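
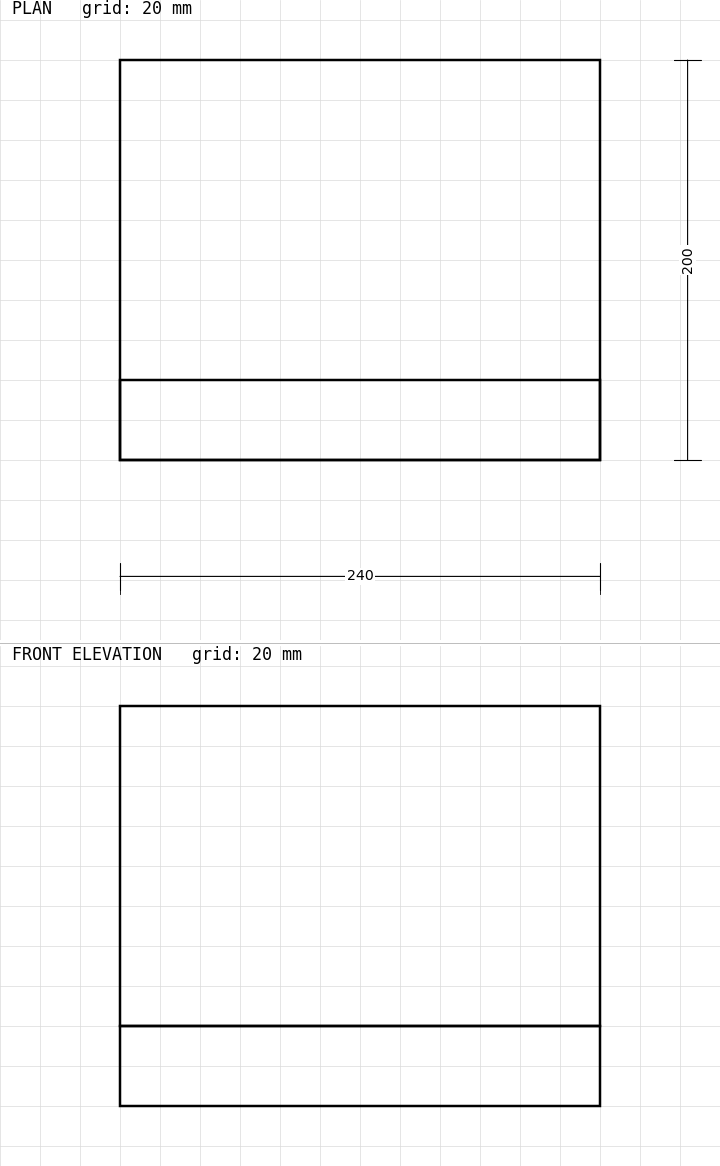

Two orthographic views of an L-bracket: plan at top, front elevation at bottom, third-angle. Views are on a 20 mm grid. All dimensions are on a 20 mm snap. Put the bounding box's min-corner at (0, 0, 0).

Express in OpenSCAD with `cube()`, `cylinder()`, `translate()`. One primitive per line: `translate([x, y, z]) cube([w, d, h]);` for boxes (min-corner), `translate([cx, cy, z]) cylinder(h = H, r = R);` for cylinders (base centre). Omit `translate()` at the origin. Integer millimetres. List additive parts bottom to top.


cube([240, 200, 40]);
translate([0, 0, 40]) cube([240, 40, 160]);


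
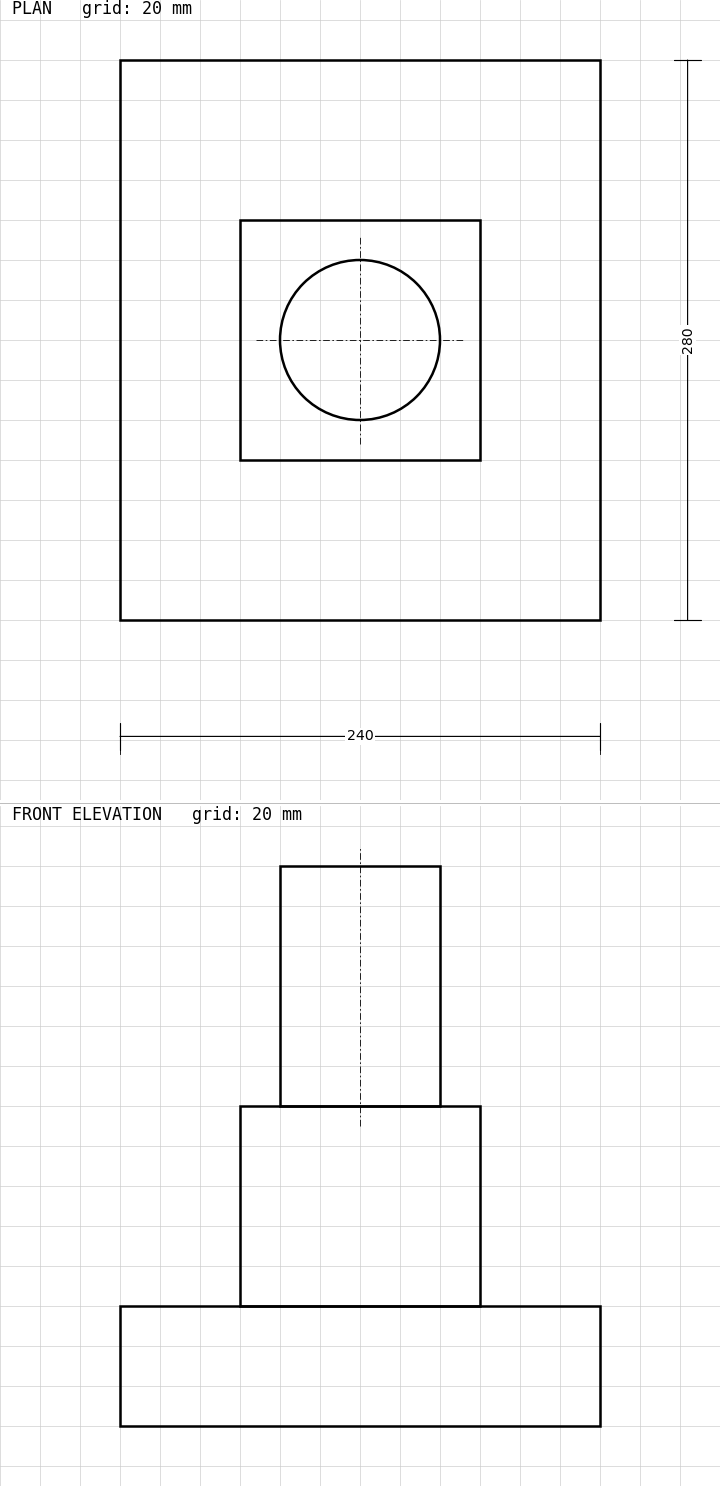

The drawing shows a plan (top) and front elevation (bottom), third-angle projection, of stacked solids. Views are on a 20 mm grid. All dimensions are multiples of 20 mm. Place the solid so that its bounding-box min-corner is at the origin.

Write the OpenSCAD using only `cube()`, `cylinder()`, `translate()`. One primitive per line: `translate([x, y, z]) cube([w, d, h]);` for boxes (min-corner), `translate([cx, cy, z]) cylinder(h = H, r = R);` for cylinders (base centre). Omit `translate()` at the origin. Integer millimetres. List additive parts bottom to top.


cube([240, 280, 60]);
translate([60, 80, 60]) cube([120, 120, 100]);
translate([120, 140, 160]) cylinder(h = 120, r = 40);


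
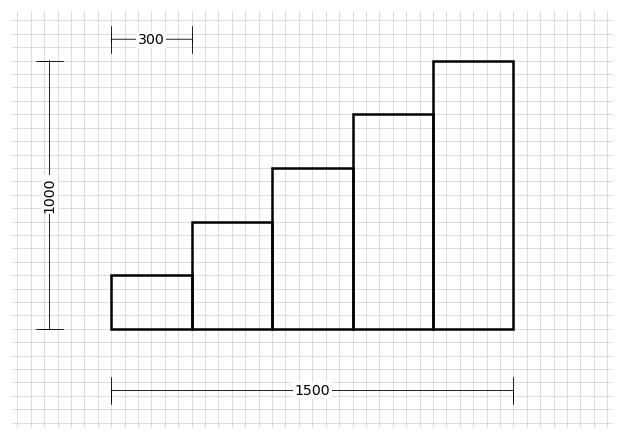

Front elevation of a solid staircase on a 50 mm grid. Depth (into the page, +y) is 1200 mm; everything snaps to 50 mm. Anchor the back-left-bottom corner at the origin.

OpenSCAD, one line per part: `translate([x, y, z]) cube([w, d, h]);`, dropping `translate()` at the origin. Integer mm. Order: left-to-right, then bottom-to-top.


cube([300, 1200, 200]);
translate([300, 0, 0]) cube([300, 1200, 400]);
translate([600, 0, 0]) cube([300, 1200, 600]);
translate([900, 0, 0]) cube([300, 1200, 800]);
translate([1200, 0, 0]) cube([300, 1200, 1000]);


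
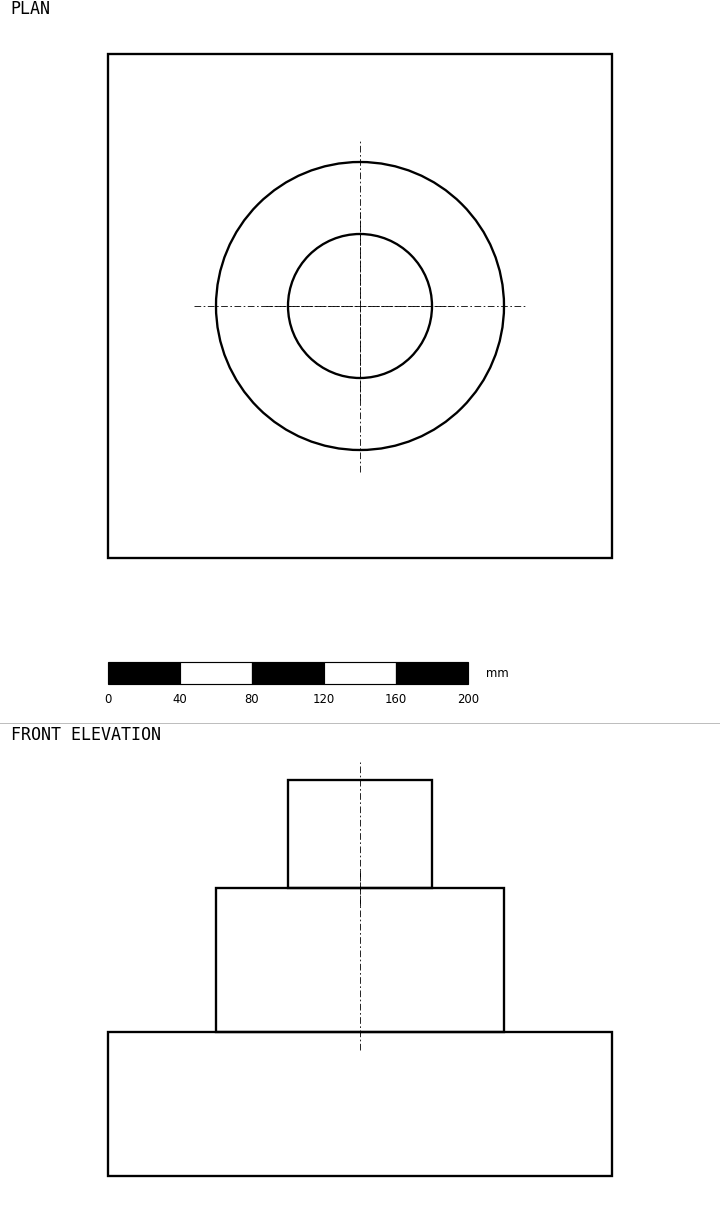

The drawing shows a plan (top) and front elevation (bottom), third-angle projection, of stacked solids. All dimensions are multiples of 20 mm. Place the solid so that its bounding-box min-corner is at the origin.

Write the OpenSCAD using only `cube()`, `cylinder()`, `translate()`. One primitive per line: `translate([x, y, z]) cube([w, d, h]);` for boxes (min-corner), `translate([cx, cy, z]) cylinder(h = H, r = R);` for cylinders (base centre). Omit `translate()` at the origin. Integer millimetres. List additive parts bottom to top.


cube([280, 280, 80]);
translate([140, 140, 80]) cylinder(h = 80, r = 80);
translate([140, 140, 160]) cylinder(h = 60, r = 40);


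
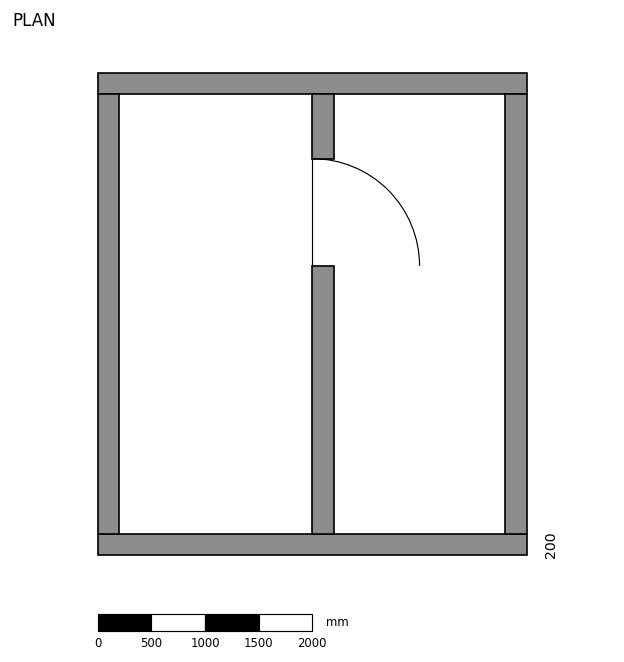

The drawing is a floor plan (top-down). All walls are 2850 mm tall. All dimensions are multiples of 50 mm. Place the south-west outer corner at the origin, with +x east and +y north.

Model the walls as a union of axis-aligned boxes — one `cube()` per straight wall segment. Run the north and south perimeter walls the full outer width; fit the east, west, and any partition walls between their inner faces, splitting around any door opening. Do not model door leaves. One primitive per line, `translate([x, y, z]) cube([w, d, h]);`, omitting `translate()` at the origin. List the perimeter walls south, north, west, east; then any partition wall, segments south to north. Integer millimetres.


cube([4000, 200, 2850]);
translate([0, 4300, 0]) cube([4000, 200, 2850]);
translate([0, 200, 0]) cube([200, 4100, 2850]);
translate([3800, 200, 0]) cube([200, 4100, 2850]);
translate([2000, 200, 0]) cube([200, 2500, 2850]);
translate([2000, 3700, 0]) cube([200, 600, 2850]);


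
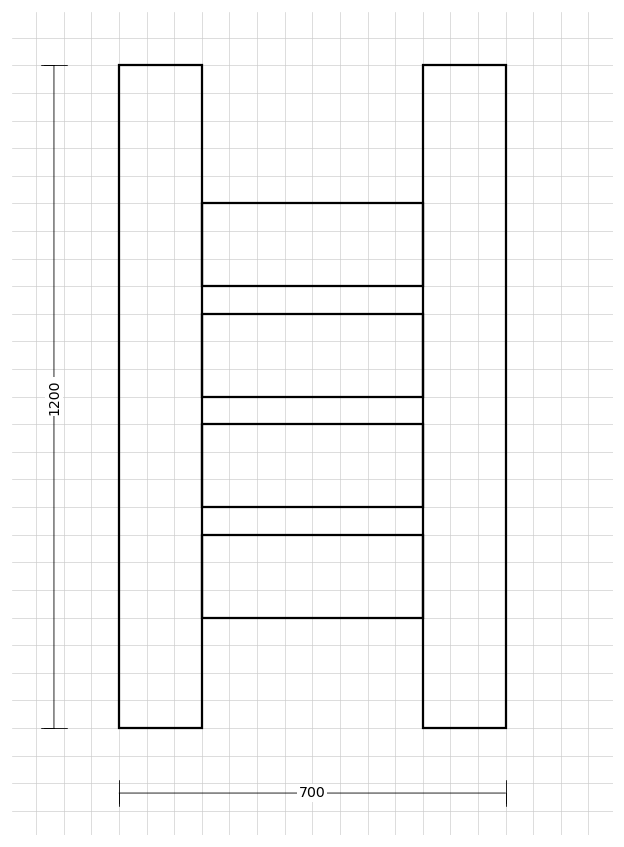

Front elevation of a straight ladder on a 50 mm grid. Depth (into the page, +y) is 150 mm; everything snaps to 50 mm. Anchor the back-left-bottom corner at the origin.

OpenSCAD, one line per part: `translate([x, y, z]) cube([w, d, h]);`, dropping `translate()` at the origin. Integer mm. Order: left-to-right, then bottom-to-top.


cube([150, 150, 1200]);
translate([150, 0, 200]) cube([400, 150, 150]);
translate([150, 0, 400]) cube([400, 150, 150]);
translate([150, 0, 600]) cube([400, 150, 150]);
translate([150, 0, 800]) cube([400, 150, 150]);
translate([550, 0, 0]) cube([150, 150, 1200]);


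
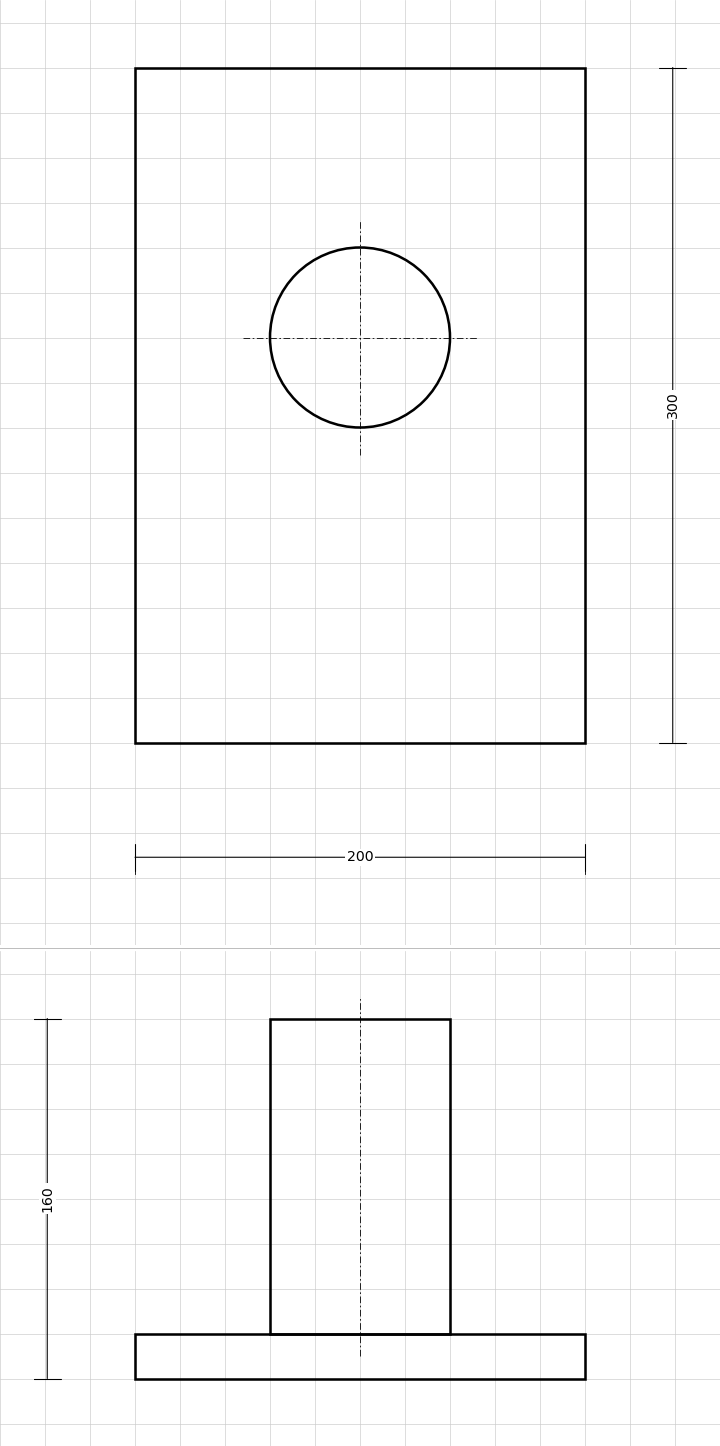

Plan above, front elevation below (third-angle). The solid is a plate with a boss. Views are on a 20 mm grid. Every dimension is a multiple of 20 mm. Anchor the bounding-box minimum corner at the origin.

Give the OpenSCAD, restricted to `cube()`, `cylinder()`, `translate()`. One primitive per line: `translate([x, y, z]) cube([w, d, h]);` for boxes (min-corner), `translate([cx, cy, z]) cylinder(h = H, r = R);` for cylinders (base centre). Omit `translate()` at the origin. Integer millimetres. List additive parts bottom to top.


cube([200, 300, 20]);
translate([100, 180, 20]) cylinder(h = 140, r = 40);


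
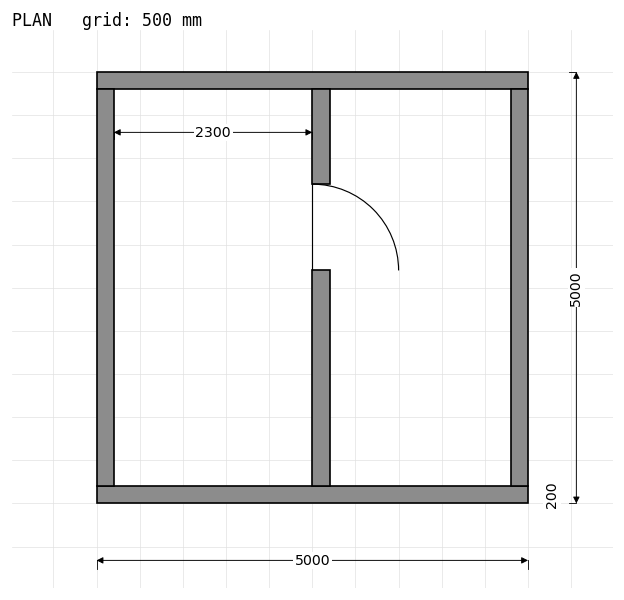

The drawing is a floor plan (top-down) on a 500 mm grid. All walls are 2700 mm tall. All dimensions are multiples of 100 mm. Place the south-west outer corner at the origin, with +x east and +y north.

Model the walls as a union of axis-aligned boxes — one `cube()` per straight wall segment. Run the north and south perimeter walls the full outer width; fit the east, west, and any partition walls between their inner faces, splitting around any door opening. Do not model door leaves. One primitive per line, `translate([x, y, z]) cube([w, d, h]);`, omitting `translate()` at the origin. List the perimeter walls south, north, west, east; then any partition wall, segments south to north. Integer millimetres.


cube([5000, 200, 2700]);
translate([0, 4800, 0]) cube([5000, 200, 2700]);
translate([0, 200, 0]) cube([200, 4600, 2700]);
translate([4800, 200, 0]) cube([200, 4600, 2700]);
translate([2500, 200, 0]) cube([200, 2500, 2700]);
translate([2500, 3700, 0]) cube([200, 1100, 2700]);


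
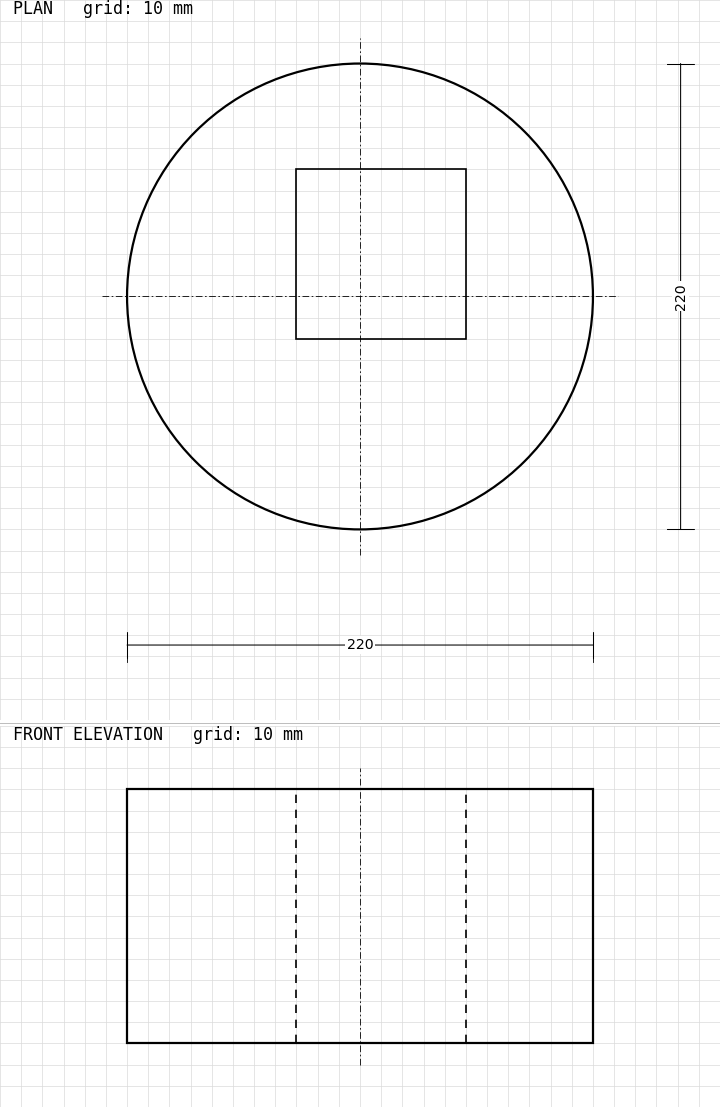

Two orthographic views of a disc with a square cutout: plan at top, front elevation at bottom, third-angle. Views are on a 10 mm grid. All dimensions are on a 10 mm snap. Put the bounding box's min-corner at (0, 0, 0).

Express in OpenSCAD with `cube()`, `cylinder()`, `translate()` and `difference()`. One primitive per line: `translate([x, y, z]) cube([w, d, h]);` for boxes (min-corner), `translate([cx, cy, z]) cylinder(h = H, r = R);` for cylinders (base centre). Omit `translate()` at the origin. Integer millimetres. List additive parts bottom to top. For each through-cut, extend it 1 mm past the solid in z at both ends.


difference() {
  translate([110, 110, 0]) cylinder(h = 120, r = 110);
  translate([80, 90, -1]) cube([80, 80, 122]);
}


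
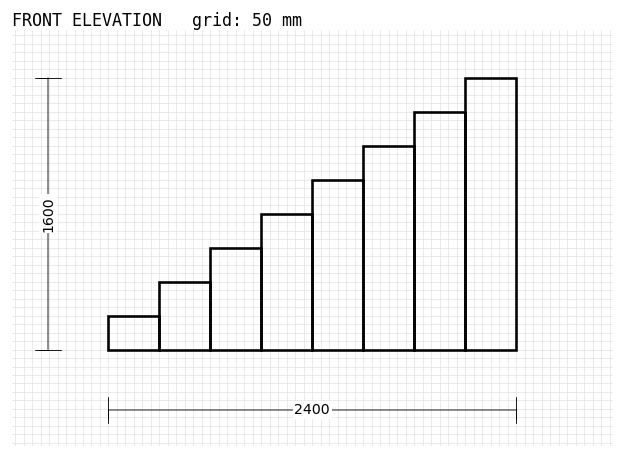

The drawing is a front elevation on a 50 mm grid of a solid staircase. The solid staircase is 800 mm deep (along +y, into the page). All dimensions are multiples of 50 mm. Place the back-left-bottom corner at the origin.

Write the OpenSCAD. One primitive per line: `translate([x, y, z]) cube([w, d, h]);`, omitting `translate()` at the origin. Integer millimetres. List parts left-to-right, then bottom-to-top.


cube([300, 800, 200]);
translate([300, 0, 0]) cube([300, 800, 400]);
translate([600, 0, 0]) cube([300, 800, 600]);
translate([900, 0, 0]) cube([300, 800, 800]);
translate([1200, 0, 0]) cube([300, 800, 1000]);
translate([1500, 0, 0]) cube([300, 800, 1200]);
translate([1800, 0, 0]) cube([300, 800, 1400]);
translate([2100, 0, 0]) cube([300, 800, 1600]);


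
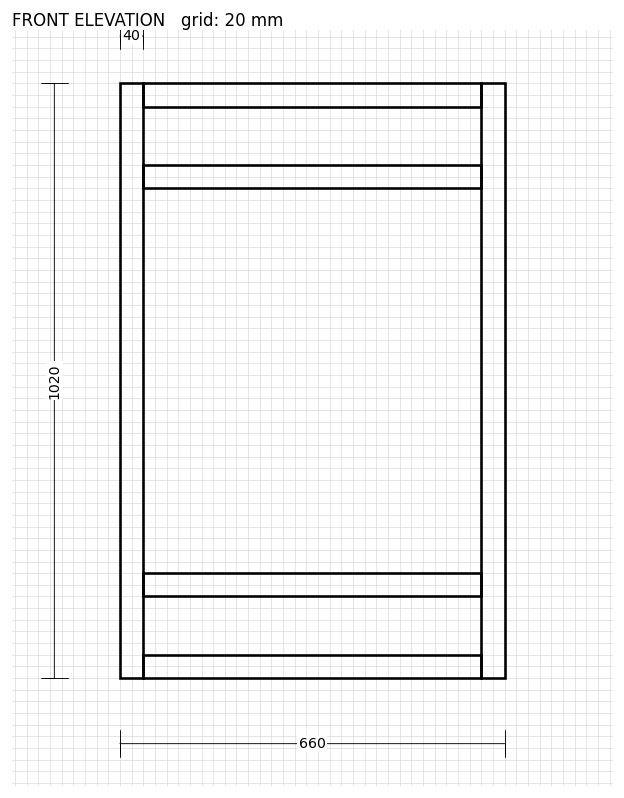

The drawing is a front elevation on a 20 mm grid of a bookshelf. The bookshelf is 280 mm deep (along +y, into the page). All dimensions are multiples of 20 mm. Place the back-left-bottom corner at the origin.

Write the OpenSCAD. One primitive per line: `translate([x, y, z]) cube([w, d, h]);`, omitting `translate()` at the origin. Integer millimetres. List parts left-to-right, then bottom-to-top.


cube([40, 280, 1020]);
translate([40, 0, 0]) cube([580, 280, 40]);
translate([40, 0, 140]) cube([580, 280, 40]);
translate([40, 0, 840]) cube([580, 280, 40]);
translate([40, 0, 980]) cube([580, 280, 40]);
translate([620, 0, 0]) cube([40, 280, 1020]);


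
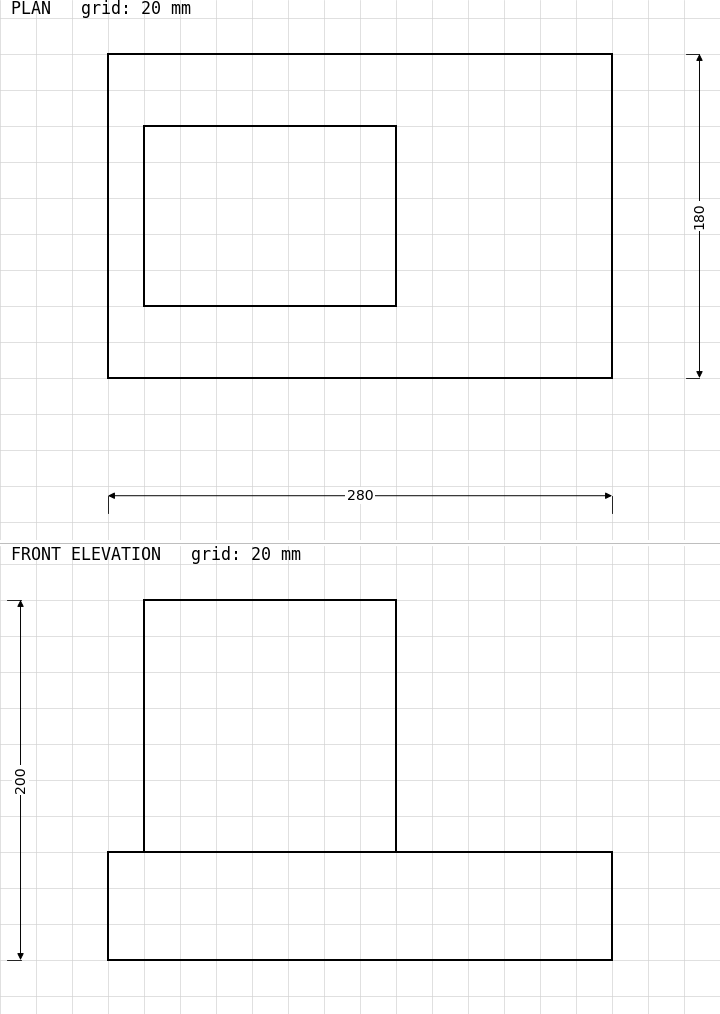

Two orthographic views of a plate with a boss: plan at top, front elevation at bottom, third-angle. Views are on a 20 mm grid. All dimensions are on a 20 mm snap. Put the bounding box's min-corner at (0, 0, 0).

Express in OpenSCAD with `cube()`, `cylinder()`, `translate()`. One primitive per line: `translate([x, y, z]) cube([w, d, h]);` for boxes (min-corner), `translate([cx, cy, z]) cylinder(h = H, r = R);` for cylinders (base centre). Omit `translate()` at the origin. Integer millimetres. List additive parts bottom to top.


cube([280, 180, 60]);
translate([20, 40, 60]) cube([140, 100, 140]);


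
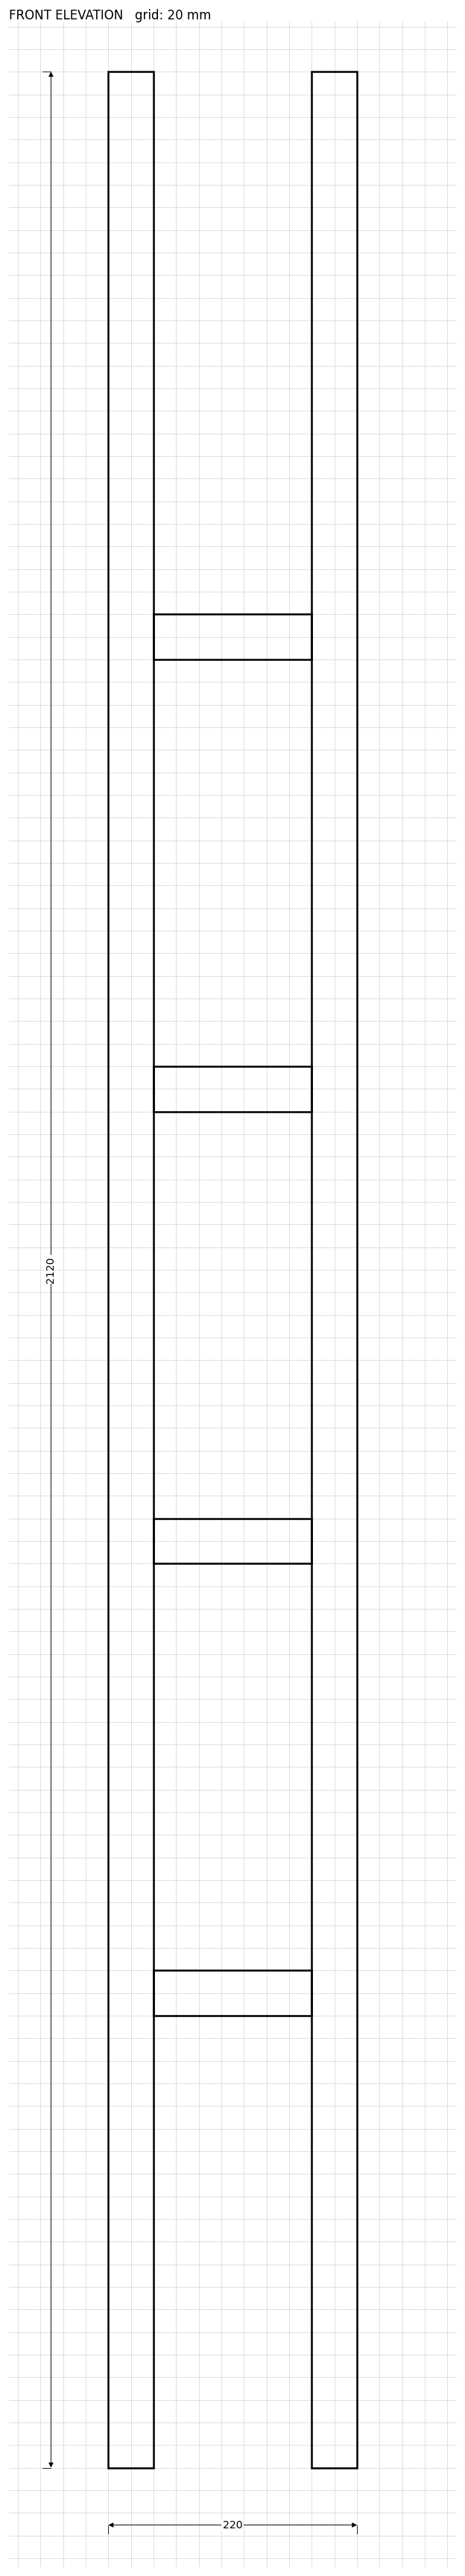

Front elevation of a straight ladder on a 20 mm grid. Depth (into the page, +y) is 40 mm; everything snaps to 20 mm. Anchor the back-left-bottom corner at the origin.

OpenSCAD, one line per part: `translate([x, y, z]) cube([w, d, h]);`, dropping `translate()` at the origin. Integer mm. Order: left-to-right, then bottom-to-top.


cube([40, 40, 2120]);
translate([40, 0, 400]) cube([140, 40, 40]);
translate([40, 0, 800]) cube([140, 40, 40]);
translate([40, 0, 1200]) cube([140, 40, 40]);
translate([40, 0, 1600]) cube([140, 40, 40]);
translate([180, 0, 0]) cube([40, 40, 2120]);


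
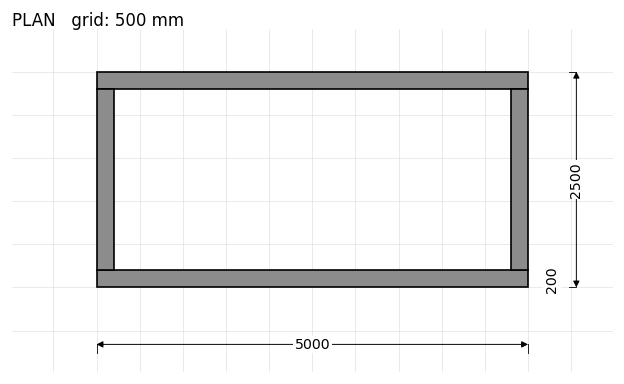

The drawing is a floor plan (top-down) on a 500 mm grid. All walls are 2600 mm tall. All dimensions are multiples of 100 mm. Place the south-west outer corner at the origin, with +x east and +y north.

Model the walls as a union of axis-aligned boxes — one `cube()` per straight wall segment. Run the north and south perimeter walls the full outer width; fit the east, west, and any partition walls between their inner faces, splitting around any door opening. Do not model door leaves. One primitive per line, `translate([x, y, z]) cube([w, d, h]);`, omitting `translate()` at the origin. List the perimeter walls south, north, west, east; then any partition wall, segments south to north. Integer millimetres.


cube([5000, 200, 2600]);
translate([0, 2300, 0]) cube([5000, 200, 2600]);
translate([0, 200, 0]) cube([200, 2100, 2600]);
translate([4800, 200, 0]) cube([200, 2100, 2600]);


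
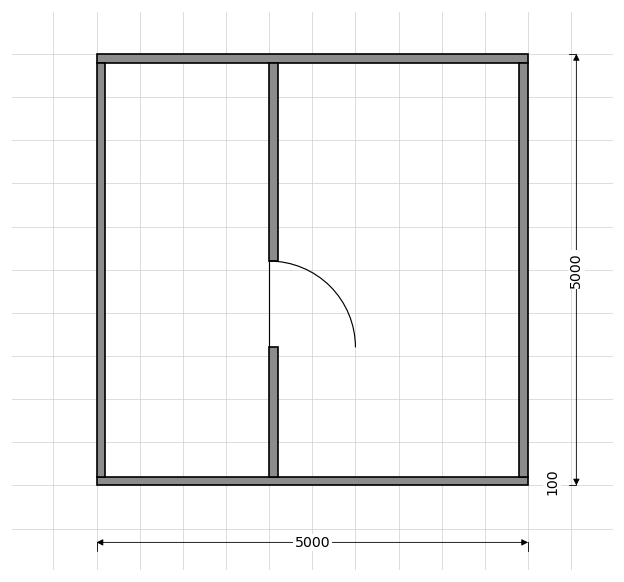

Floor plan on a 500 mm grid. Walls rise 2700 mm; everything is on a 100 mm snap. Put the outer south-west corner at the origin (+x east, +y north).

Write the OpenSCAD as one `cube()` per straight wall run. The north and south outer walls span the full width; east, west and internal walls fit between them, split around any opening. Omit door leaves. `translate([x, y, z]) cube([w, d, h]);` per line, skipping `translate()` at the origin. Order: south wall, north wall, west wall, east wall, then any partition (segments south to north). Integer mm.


cube([5000, 100, 2700]);
translate([0, 4900, 0]) cube([5000, 100, 2700]);
translate([0, 100, 0]) cube([100, 4800, 2700]);
translate([4900, 100, 0]) cube([100, 4800, 2700]);
translate([2000, 100, 0]) cube([100, 1500, 2700]);
translate([2000, 2600, 0]) cube([100, 2300, 2700]);


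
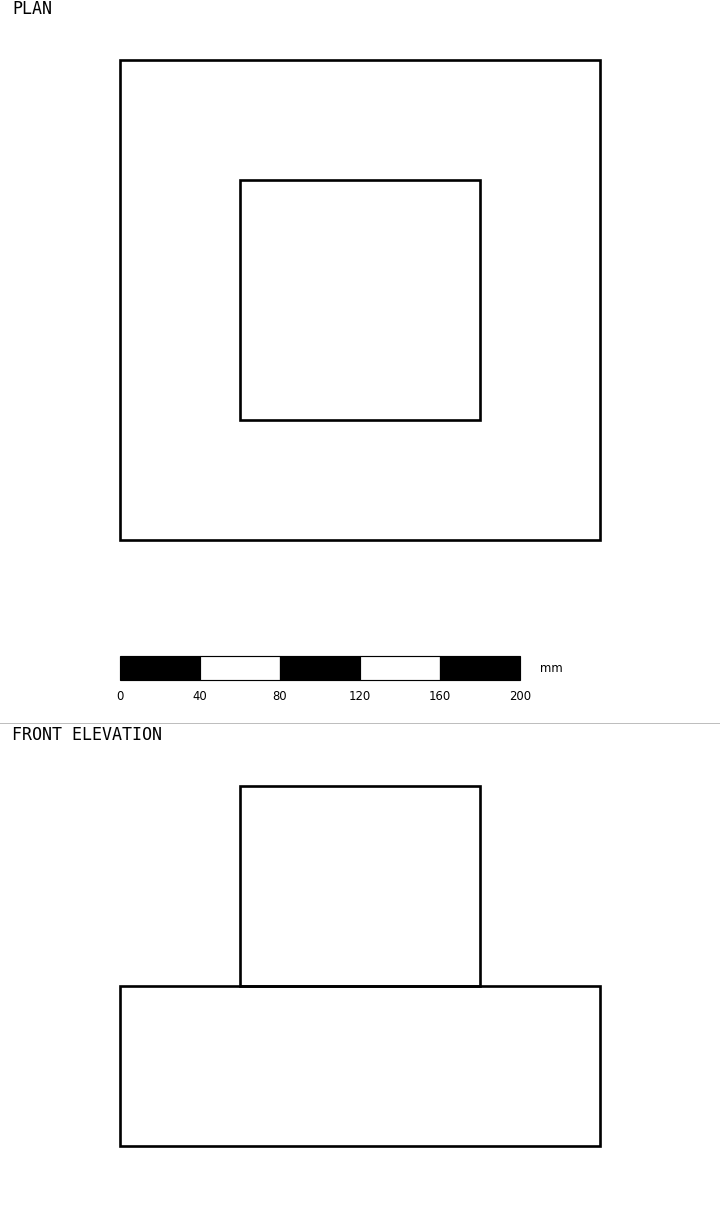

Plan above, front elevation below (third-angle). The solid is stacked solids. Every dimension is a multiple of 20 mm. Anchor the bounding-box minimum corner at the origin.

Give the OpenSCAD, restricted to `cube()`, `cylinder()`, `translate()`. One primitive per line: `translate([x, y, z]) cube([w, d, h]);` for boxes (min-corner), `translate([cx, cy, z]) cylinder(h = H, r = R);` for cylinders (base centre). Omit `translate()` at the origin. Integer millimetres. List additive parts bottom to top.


cube([240, 240, 80]);
translate([60, 60, 80]) cube([120, 120, 100]);


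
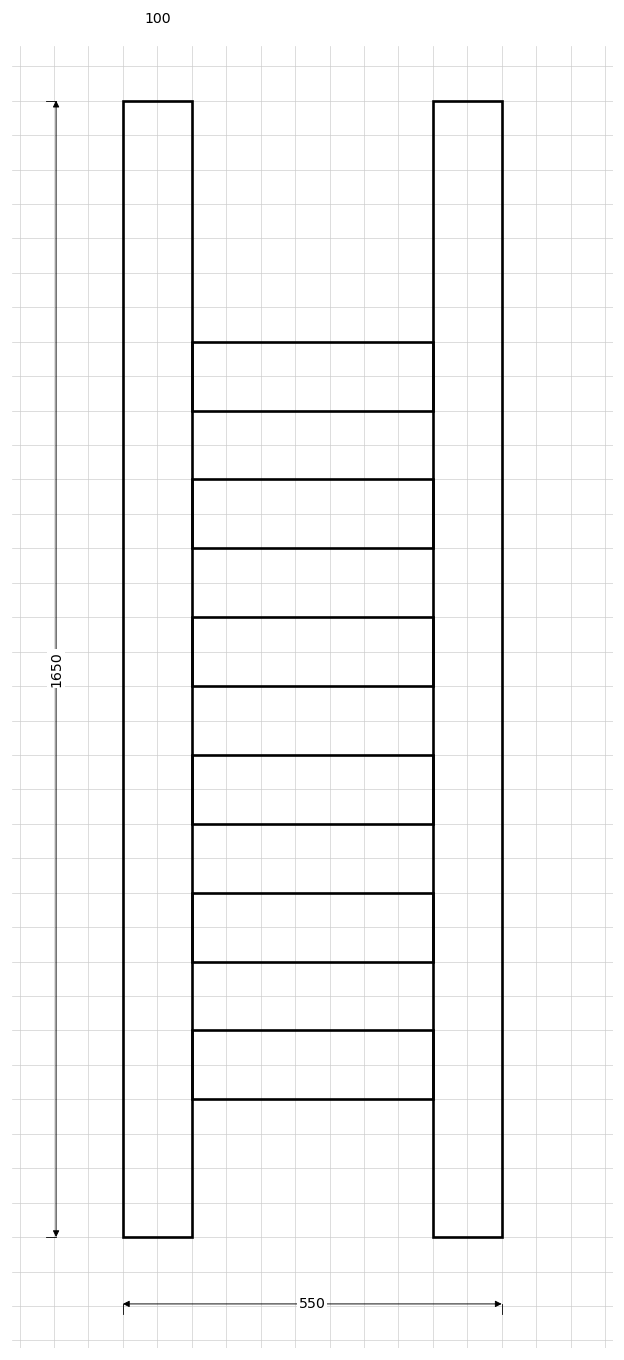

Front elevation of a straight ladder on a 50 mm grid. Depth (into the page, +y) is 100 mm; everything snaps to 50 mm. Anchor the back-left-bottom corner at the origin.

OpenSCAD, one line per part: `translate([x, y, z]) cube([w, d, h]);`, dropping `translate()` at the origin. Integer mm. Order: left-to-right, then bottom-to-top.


cube([100, 100, 1650]);
translate([100, 0, 200]) cube([350, 100, 100]);
translate([100, 0, 400]) cube([350, 100, 100]);
translate([100, 0, 600]) cube([350, 100, 100]);
translate([100, 0, 800]) cube([350, 100, 100]);
translate([100, 0, 1000]) cube([350, 100, 100]);
translate([100, 0, 1200]) cube([350, 100, 100]);
translate([450, 0, 0]) cube([100, 100, 1650]);


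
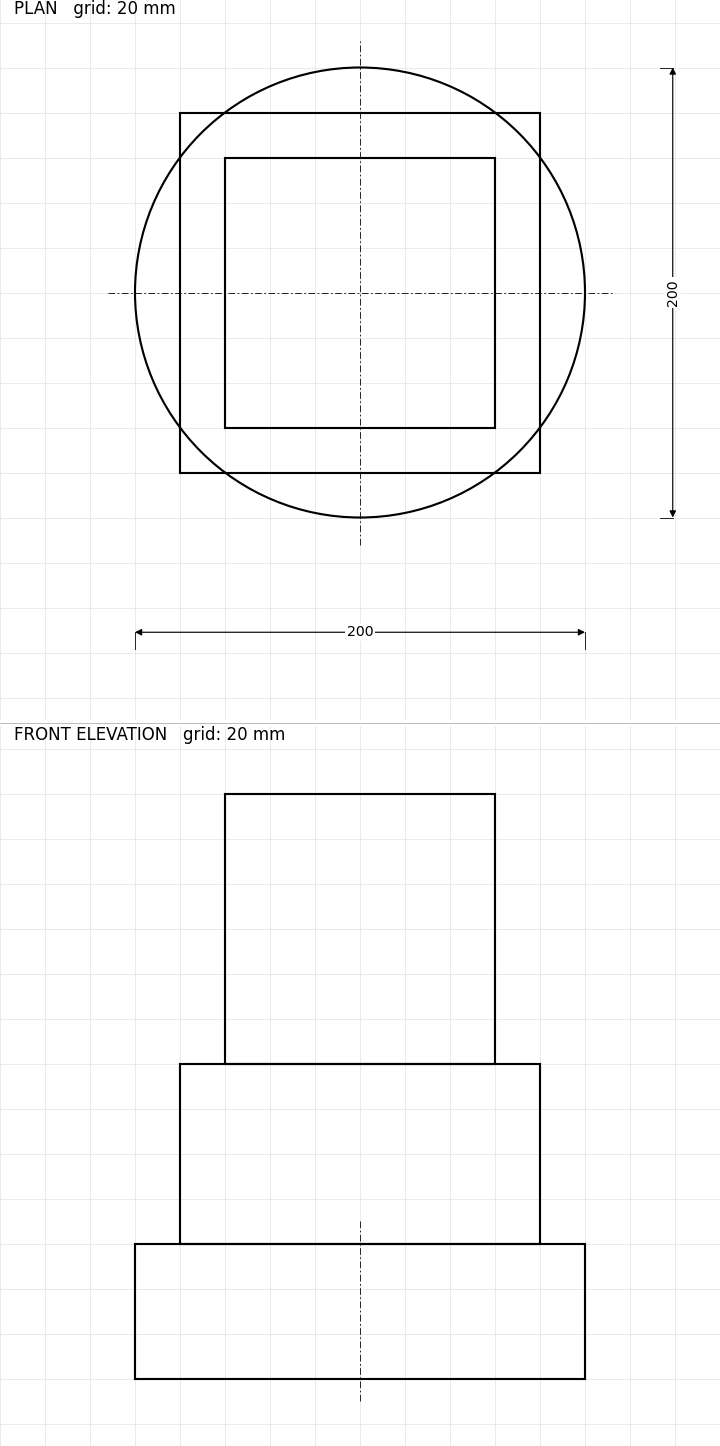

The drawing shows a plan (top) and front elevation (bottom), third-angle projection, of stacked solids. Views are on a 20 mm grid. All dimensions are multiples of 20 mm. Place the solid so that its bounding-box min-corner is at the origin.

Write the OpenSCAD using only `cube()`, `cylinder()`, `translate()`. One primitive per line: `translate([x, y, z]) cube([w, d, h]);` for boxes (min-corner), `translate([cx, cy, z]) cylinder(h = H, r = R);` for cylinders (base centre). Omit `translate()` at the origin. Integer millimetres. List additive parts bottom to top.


translate([100, 100, 0]) cylinder(h = 60, r = 100);
translate([20, 20, 60]) cube([160, 160, 80]);
translate([40, 40, 140]) cube([120, 120, 120]);


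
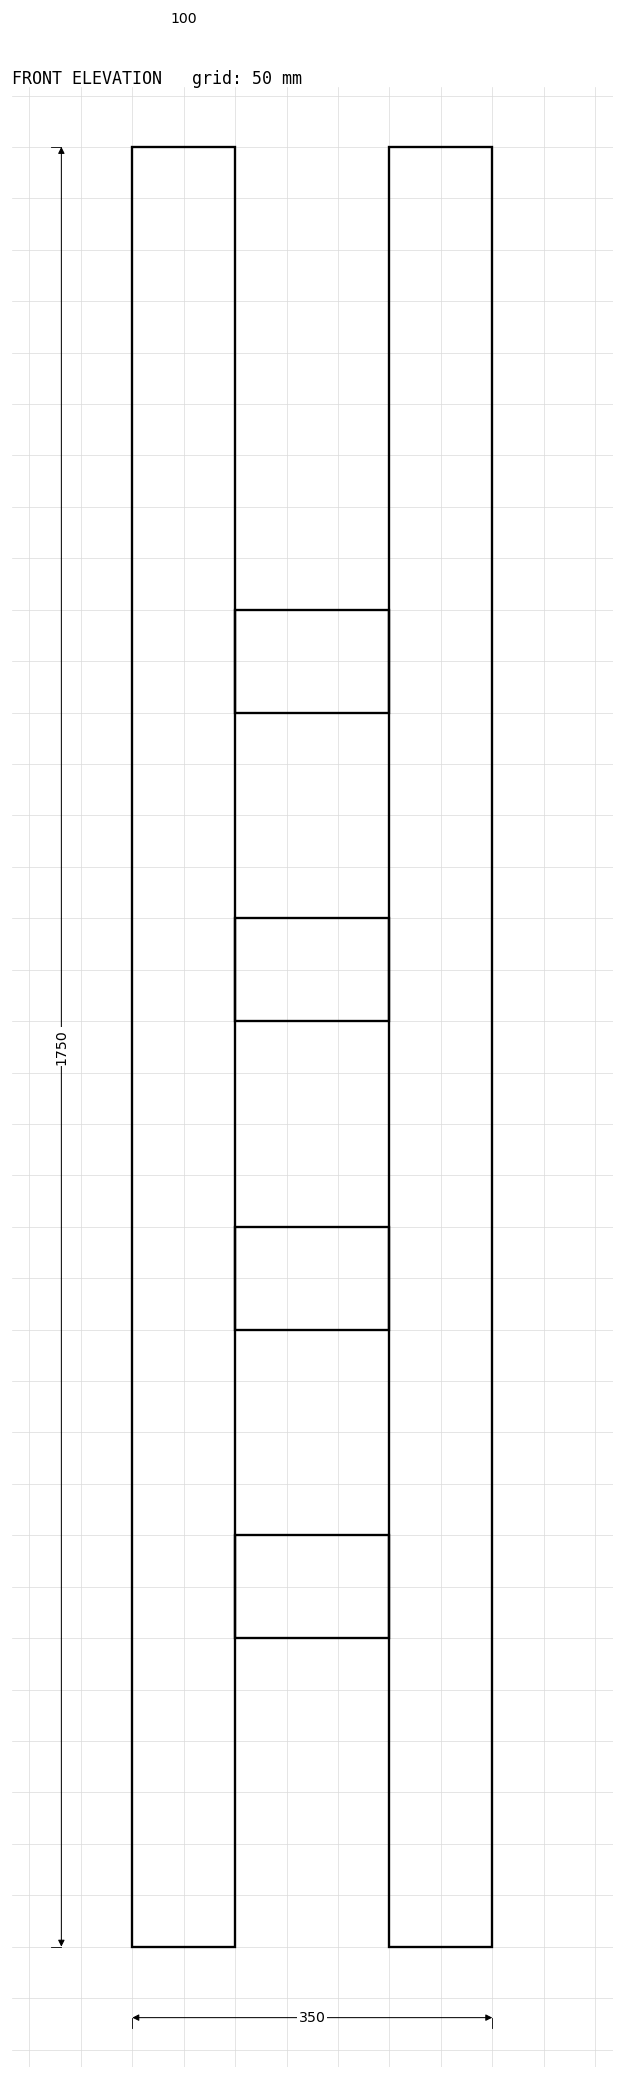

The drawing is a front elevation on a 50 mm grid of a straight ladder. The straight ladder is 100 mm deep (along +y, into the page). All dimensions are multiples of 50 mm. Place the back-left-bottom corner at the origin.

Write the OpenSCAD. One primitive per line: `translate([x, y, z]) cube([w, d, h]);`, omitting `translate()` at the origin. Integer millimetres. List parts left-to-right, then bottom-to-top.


cube([100, 100, 1750]);
translate([100, 0, 300]) cube([150, 100, 100]);
translate([100, 0, 600]) cube([150, 100, 100]);
translate([100, 0, 900]) cube([150, 100, 100]);
translate([100, 0, 1200]) cube([150, 100, 100]);
translate([250, 0, 0]) cube([100, 100, 1750]);


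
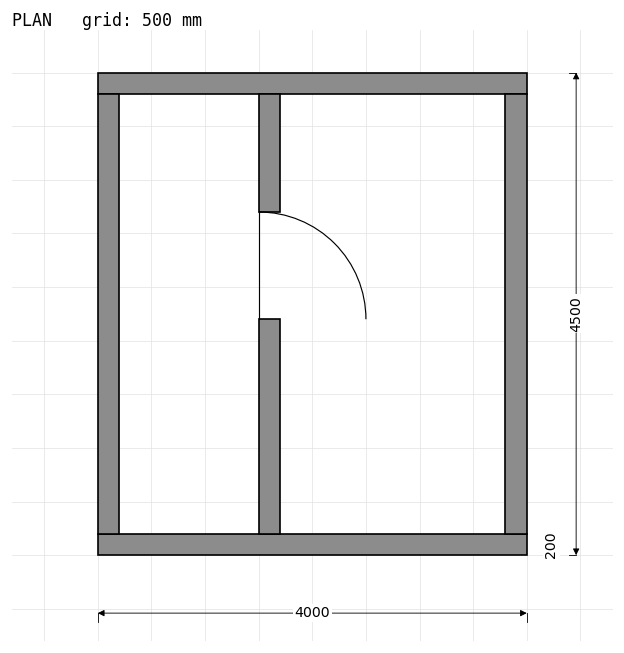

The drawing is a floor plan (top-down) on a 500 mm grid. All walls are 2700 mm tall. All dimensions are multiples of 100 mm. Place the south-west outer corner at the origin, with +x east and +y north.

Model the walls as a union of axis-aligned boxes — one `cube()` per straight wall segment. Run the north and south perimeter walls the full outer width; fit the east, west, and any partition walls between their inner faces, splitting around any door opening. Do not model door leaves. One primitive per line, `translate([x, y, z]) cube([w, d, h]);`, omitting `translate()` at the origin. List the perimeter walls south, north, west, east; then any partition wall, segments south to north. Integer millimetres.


cube([4000, 200, 2700]);
translate([0, 4300, 0]) cube([4000, 200, 2700]);
translate([0, 200, 0]) cube([200, 4100, 2700]);
translate([3800, 200, 0]) cube([200, 4100, 2700]);
translate([1500, 200, 0]) cube([200, 2000, 2700]);
translate([1500, 3200, 0]) cube([200, 1100, 2700]);


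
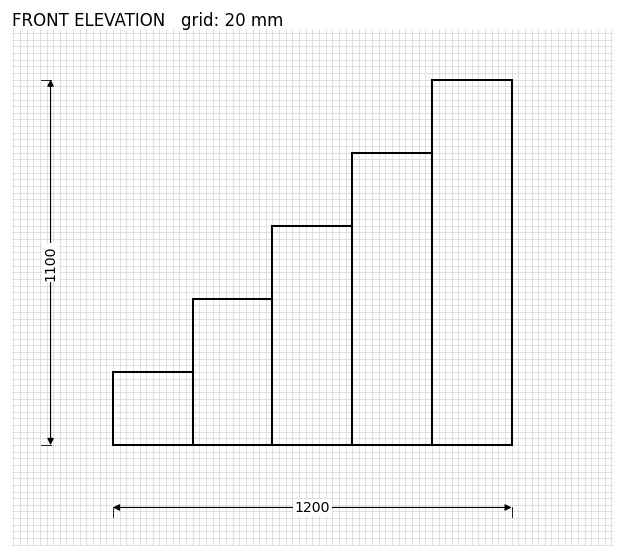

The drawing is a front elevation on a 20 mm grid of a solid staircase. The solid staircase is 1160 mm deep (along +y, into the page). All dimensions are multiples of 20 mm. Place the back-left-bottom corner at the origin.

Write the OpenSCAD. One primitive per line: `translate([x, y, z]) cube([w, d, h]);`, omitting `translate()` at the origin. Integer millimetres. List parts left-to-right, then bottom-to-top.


cube([240, 1160, 220]);
translate([240, 0, 0]) cube([240, 1160, 440]);
translate([480, 0, 0]) cube([240, 1160, 660]);
translate([720, 0, 0]) cube([240, 1160, 880]);
translate([960, 0, 0]) cube([240, 1160, 1100]);


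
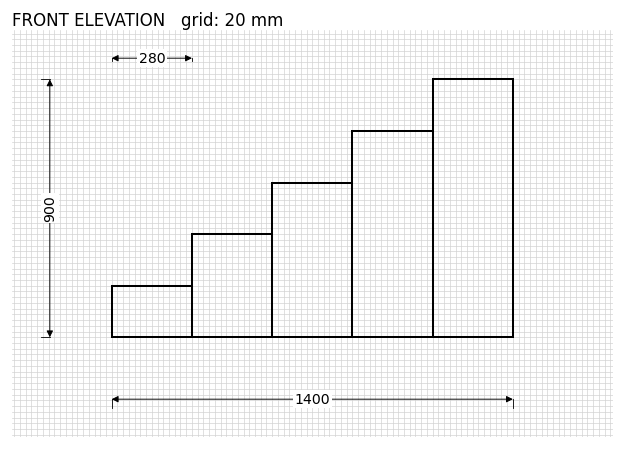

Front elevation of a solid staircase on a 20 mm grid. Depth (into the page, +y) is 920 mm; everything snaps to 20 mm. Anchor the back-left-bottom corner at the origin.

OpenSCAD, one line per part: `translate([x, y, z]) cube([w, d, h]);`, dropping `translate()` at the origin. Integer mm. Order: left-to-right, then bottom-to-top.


cube([280, 920, 180]);
translate([280, 0, 0]) cube([280, 920, 360]);
translate([560, 0, 0]) cube([280, 920, 540]);
translate([840, 0, 0]) cube([280, 920, 720]);
translate([1120, 0, 0]) cube([280, 920, 900]);


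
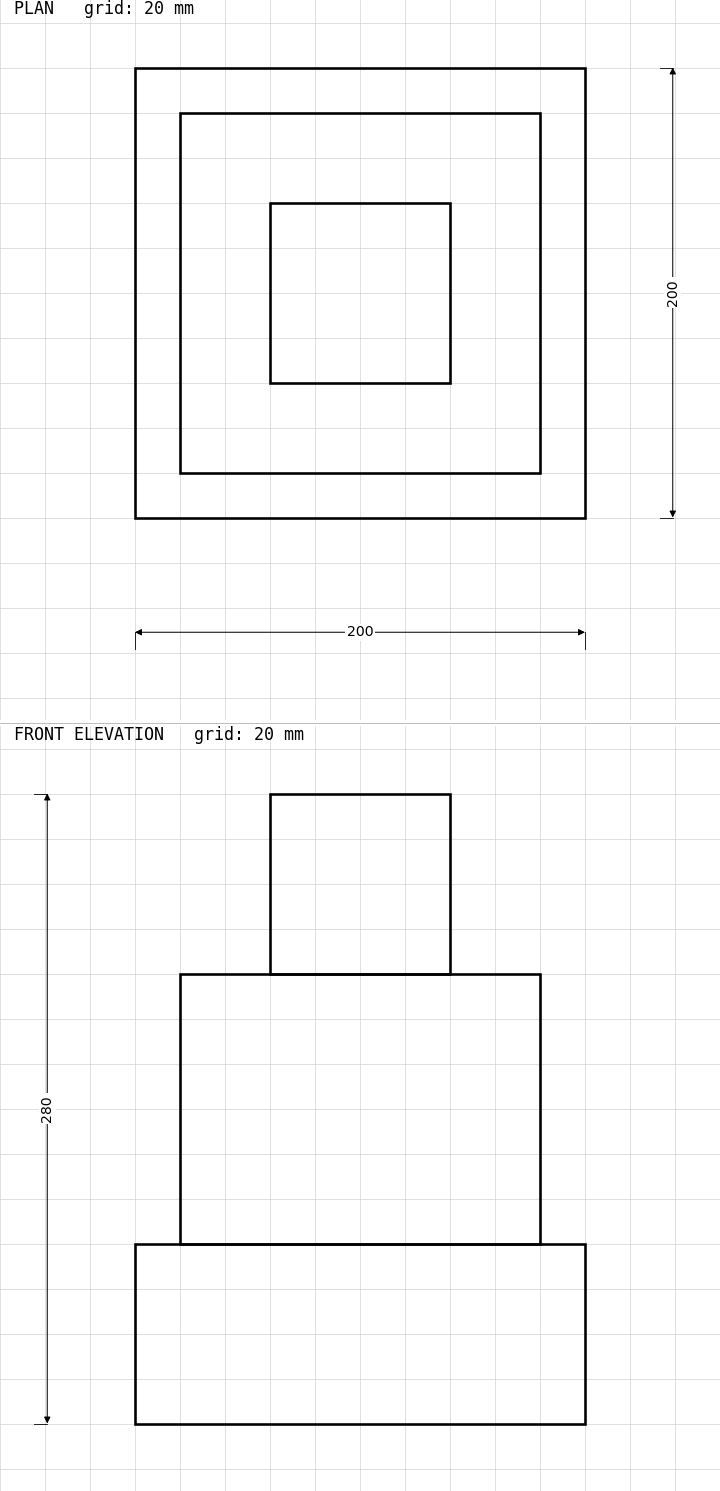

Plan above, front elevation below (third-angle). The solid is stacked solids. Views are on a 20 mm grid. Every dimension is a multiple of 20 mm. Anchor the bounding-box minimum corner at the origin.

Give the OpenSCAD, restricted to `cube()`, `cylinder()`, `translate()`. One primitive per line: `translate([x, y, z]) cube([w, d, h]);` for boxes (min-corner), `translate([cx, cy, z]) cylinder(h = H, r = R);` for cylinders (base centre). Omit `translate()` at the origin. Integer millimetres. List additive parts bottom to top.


cube([200, 200, 80]);
translate([20, 20, 80]) cube([160, 160, 120]);
translate([60, 60, 200]) cube([80, 80, 80]);


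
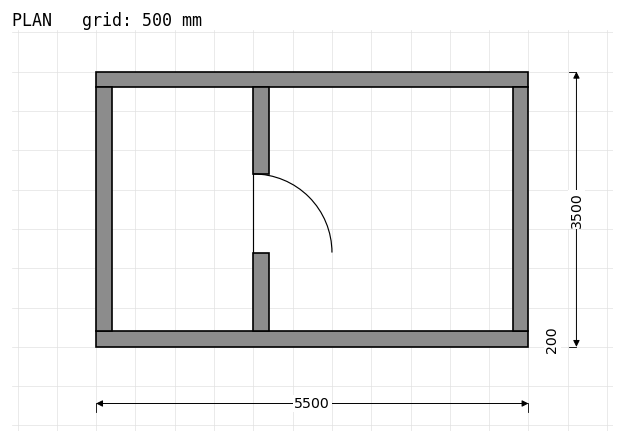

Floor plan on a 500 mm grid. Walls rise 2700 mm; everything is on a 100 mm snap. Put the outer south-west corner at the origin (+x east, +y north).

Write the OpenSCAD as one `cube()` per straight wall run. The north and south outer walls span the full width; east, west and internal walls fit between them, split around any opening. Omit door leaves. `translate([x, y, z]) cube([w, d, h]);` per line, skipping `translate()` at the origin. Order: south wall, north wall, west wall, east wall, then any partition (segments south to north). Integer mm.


cube([5500, 200, 2700]);
translate([0, 3300, 0]) cube([5500, 200, 2700]);
translate([0, 200, 0]) cube([200, 3100, 2700]);
translate([5300, 200, 0]) cube([200, 3100, 2700]);
translate([2000, 200, 0]) cube([200, 1000, 2700]);
translate([2000, 2200, 0]) cube([200, 1100, 2700]);


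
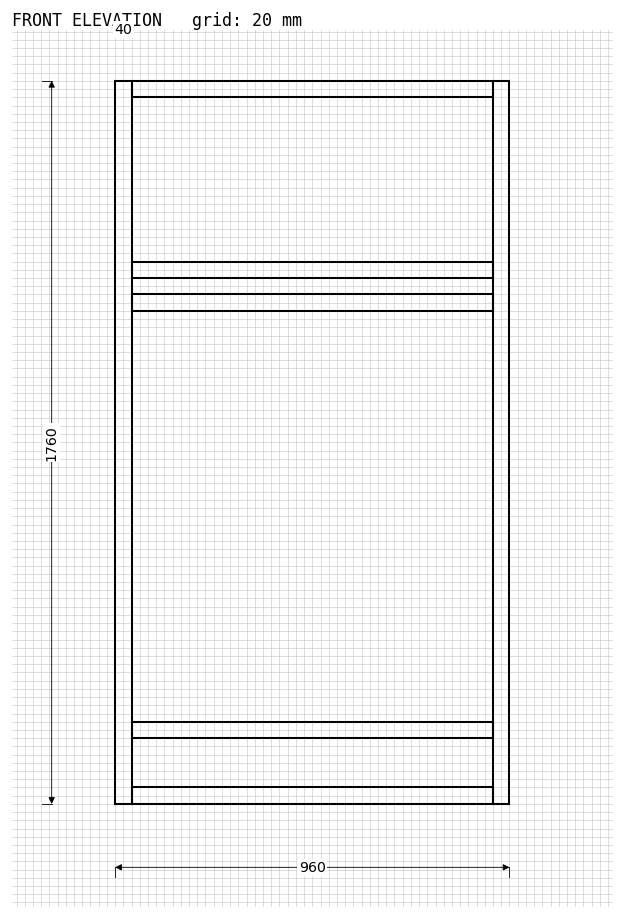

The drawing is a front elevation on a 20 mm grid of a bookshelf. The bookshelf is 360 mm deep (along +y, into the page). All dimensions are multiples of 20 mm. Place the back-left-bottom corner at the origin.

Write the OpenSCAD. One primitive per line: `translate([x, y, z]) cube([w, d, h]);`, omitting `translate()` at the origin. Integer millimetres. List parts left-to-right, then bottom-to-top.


cube([40, 360, 1760]);
translate([40, 0, 0]) cube([880, 360, 40]);
translate([40, 0, 160]) cube([880, 360, 40]);
translate([40, 0, 1200]) cube([880, 360, 40]);
translate([40, 0, 1280]) cube([880, 360, 40]);
translate([40, 0, 1720]) cube([880, 360, 40]);
translate([920, 0, 0]) cube([40, 360, 1760]);


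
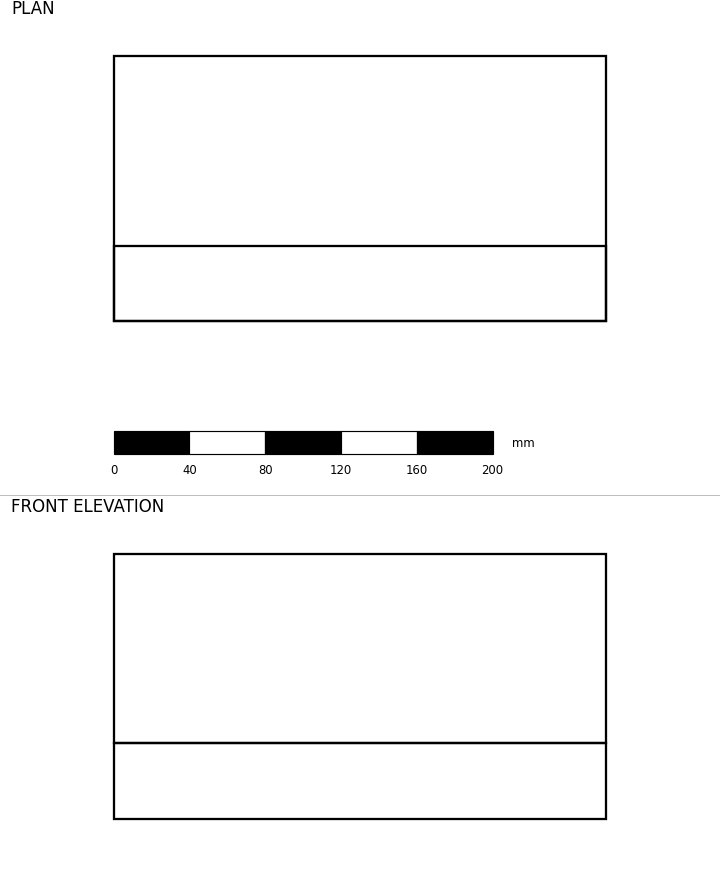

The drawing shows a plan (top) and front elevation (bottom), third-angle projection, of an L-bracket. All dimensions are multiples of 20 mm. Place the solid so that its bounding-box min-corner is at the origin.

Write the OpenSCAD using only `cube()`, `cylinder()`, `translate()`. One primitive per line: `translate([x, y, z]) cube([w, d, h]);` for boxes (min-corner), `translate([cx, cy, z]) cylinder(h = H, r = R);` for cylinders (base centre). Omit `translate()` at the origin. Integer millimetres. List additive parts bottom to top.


cube([260, 140, 40]);
translate([0, 0, 40]) cube([260, 40, 100]);


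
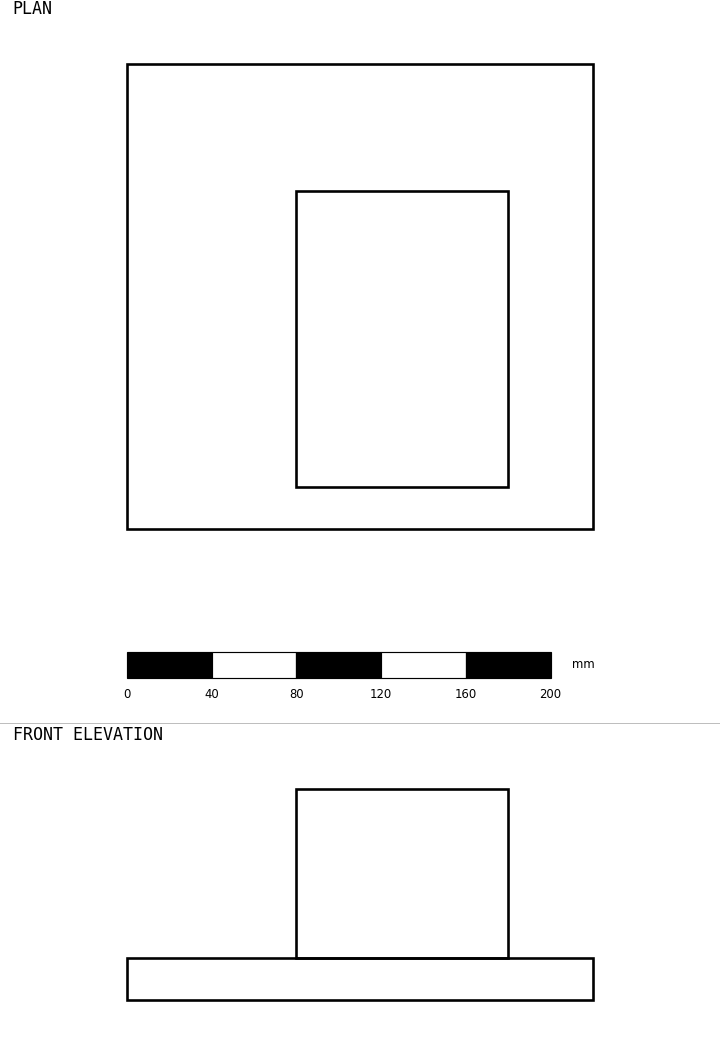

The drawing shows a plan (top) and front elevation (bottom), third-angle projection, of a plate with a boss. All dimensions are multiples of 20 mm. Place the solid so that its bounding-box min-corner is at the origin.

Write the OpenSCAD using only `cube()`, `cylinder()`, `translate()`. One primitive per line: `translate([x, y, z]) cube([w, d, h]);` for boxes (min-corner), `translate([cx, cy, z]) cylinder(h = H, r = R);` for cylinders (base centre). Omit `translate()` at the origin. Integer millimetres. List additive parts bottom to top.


cube([220, 220, 20]);
translate([80, 20, 20]) cube([100, 140, 80]);


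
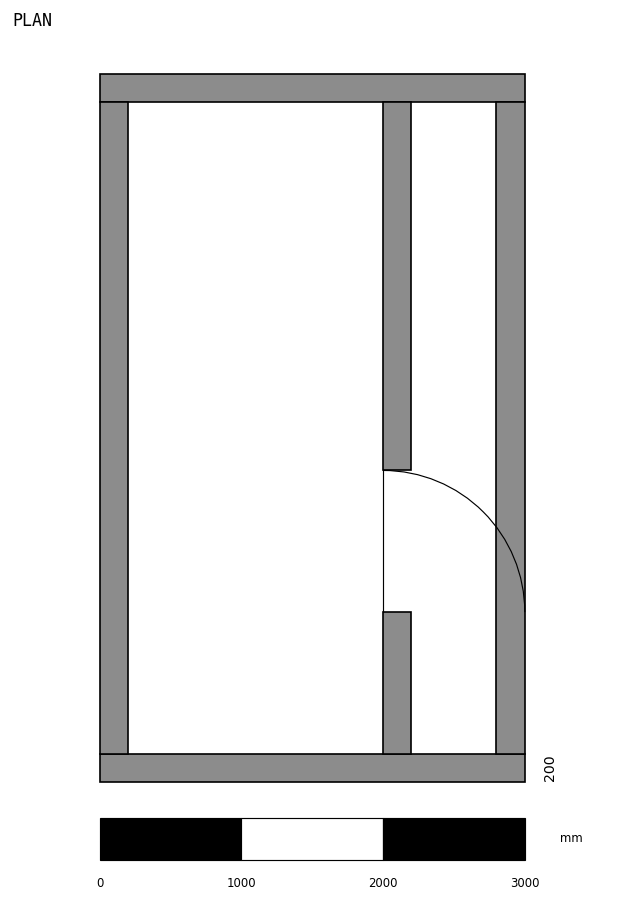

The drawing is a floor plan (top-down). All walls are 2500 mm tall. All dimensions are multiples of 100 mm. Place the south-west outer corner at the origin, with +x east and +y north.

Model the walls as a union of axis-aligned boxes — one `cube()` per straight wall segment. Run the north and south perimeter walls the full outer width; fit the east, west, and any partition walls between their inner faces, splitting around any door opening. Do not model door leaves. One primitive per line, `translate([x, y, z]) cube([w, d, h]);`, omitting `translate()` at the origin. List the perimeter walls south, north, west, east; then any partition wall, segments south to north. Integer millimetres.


cube([3000, 200, 2500]);
translate([0, 4800, 0]) cube([3000, 200, 2500]);
translate([0, 200, 0]) cube([200, 4600, 2500]);
translate([2800, 200, 0]) cube([200, 4600, 2500]);
translate([2000, 200, 0]) cube([200, 1000, 2500]);
translate([2000, 2200, 0]) cube([200, 2600, 2500]);


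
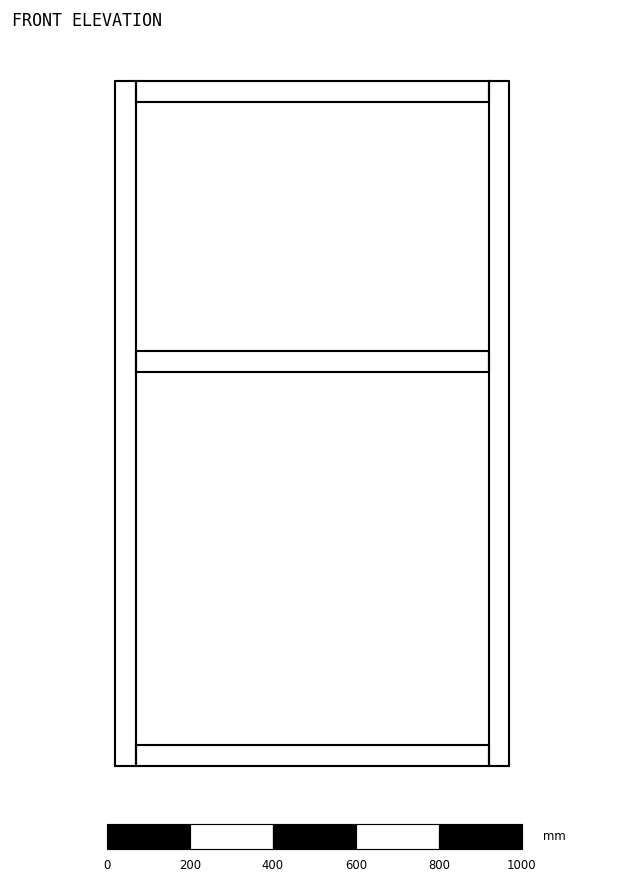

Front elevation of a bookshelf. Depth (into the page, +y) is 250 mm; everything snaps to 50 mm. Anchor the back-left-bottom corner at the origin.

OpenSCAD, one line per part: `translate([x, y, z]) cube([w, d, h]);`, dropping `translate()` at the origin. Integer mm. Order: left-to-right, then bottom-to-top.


cube([50, 250, 1650]);
translate([50, 0, 0]) cube([850, 250, 50]);
translate([50, 0, 950]) cube([850, 250, 50]);
translate([50, 0, 1600]) cube([850, 250, 50]);
translate([900, 0, 0]) cube([50, 250, 1650]);


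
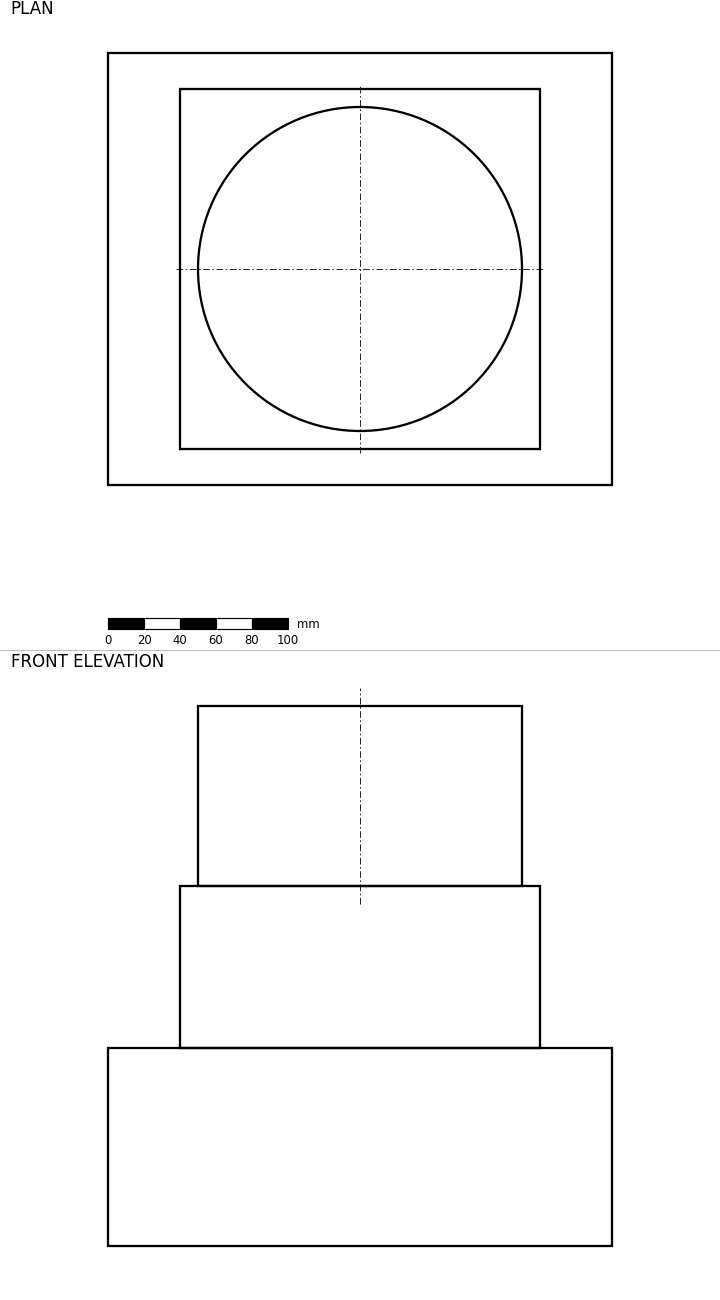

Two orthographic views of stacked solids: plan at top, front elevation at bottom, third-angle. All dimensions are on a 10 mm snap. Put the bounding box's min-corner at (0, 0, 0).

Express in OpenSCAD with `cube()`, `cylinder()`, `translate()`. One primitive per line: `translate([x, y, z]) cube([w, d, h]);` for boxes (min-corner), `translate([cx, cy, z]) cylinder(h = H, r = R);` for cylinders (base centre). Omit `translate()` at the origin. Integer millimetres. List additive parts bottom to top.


cube([280, 240, 110]);
translate([40, 20, 110]) cube([200, 200, 90]);
translate([140, 120, 200]) cylinder(h = 100, r = 90);


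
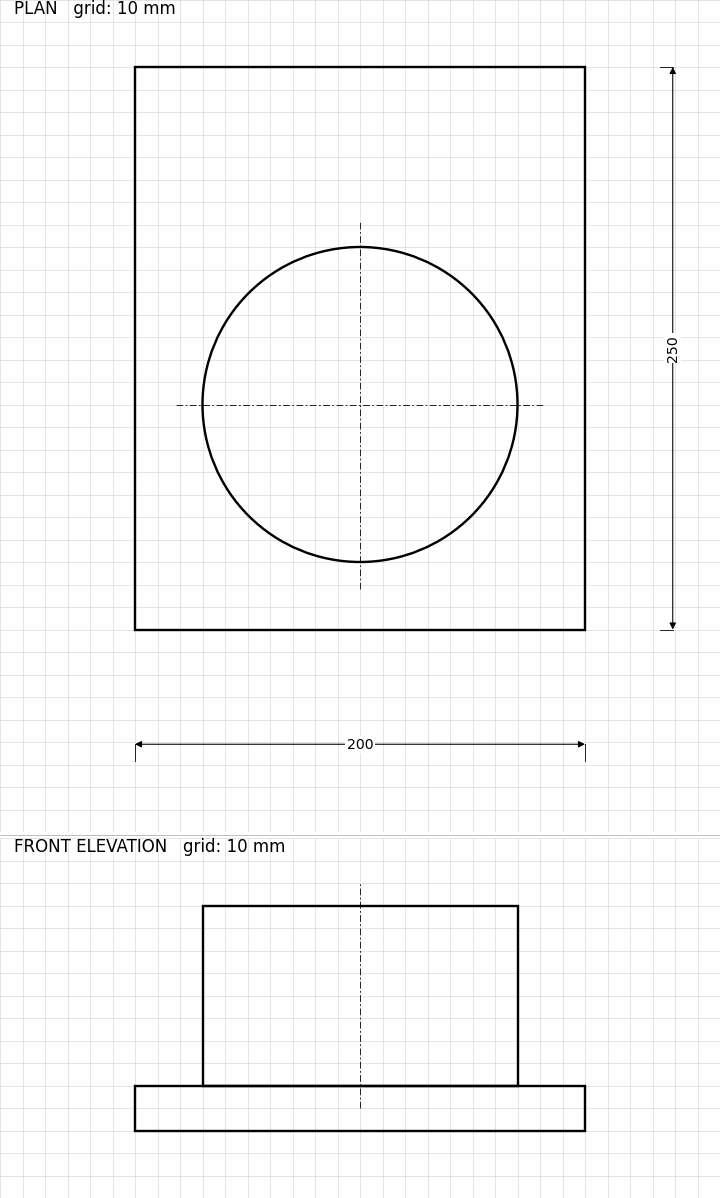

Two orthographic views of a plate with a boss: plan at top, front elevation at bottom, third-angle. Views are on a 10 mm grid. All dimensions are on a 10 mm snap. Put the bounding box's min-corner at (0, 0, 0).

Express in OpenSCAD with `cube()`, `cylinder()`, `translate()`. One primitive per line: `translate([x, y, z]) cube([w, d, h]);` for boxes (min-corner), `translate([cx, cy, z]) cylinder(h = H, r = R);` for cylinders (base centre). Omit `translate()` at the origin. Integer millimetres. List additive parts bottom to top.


cube([200, 250, 20]);
translate([100, 100, 20]) cylinder(h = 80, r = 70);


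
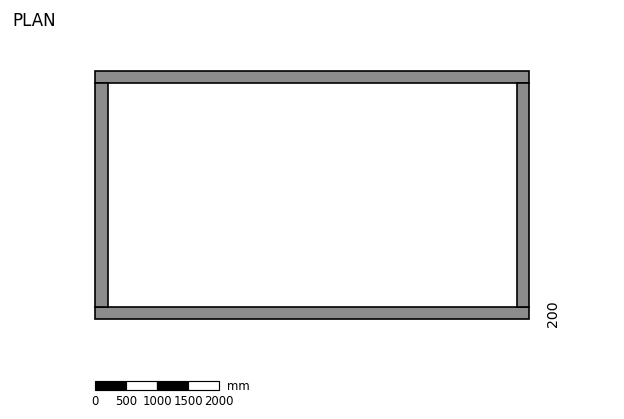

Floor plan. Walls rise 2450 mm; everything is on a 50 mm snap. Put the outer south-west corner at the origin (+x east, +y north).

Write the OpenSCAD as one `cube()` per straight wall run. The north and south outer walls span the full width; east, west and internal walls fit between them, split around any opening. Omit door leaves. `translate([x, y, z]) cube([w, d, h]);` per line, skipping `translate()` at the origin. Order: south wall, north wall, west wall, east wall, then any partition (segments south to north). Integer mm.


cube([7000, 200, 2450]);
translate([0, 3800, 0]) cube([7000, 200, 2450]);
translate([0, 200, 0]) cube([200, 3600, 2450]);
translate([6800, 200, 0]) cube([200, 3600, 2450]);


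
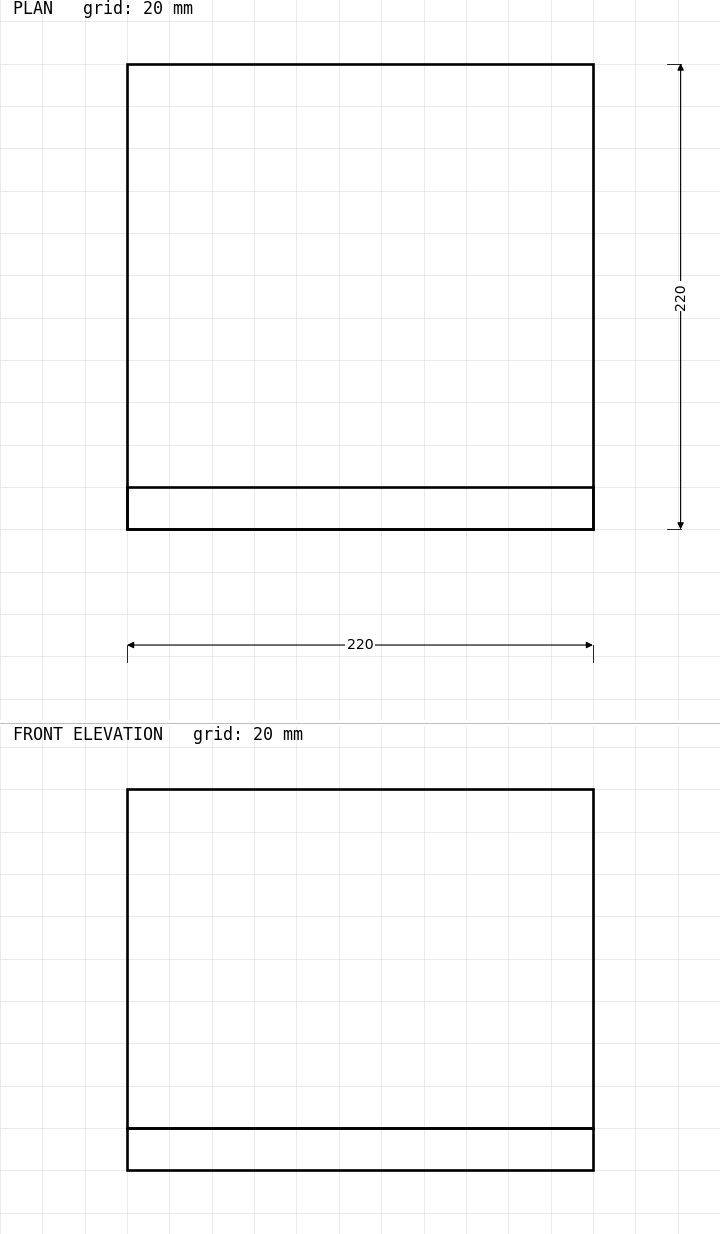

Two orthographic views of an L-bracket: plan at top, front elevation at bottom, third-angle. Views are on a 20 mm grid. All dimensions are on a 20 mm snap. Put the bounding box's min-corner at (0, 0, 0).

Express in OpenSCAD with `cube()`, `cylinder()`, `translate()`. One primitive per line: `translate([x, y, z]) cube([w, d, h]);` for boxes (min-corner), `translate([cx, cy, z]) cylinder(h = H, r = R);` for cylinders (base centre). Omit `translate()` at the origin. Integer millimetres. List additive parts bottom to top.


cube([220, 220, 20]);
translate([0, 0, 20]) cube([220, 20, 160]);


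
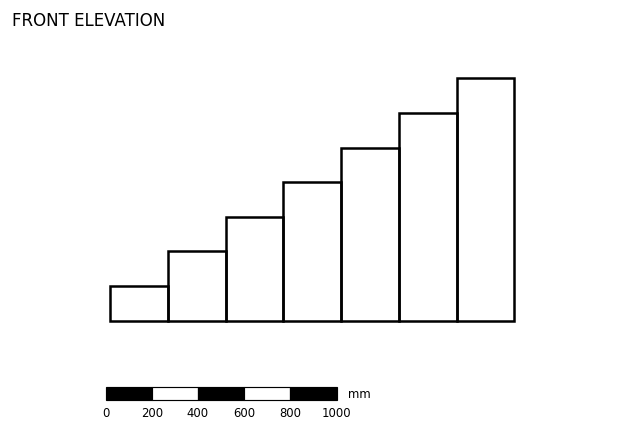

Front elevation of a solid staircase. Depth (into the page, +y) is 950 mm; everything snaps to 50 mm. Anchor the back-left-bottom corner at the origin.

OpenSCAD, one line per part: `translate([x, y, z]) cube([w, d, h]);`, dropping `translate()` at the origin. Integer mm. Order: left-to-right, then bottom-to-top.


cube([250, 950, 150]);
translate([250, 0, 0]) cube([250, 950, 300]);
translate([500, 0, 0]) cube([250, 950, 450]);
translate([750, 0, 0]) cube([250, 950, 600]);
translate([1000, 0, 0]) cube([250, 950, 750]);
translate([1250, 0, 0]) cube([250, 950, 900]);
translate([1500, 0, 0]) cube([250, 950, 1050]);
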